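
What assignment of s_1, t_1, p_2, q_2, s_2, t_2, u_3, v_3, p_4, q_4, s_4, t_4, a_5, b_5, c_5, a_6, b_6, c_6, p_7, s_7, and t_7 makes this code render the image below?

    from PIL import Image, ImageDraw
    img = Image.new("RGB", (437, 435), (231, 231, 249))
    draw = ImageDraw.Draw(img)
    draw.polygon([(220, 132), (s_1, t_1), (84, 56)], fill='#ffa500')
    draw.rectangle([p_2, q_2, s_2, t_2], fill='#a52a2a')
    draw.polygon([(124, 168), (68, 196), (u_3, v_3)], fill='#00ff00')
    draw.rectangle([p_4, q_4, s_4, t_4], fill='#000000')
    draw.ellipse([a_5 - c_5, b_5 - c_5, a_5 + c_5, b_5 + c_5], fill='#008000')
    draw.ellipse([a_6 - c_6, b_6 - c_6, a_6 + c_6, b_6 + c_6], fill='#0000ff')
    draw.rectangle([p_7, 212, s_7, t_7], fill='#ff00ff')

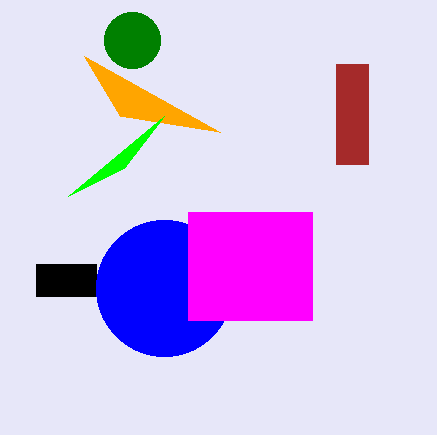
s_1 = 120
t_1 = 116
p_2 = 336
q_2 = 64
s_2 = 368
t_2 = 164
u_3 = 164
v_3 = 116
p_4 = 36
q_4 = 264
s_4 = 96
t_4 = 296
a_5 = 132
b_5 = 40
c_5 = 28
a_6 = 164
b_6 = 288
c_6 = 68
p_7 = 188
s_7 = 312
t_7 = 320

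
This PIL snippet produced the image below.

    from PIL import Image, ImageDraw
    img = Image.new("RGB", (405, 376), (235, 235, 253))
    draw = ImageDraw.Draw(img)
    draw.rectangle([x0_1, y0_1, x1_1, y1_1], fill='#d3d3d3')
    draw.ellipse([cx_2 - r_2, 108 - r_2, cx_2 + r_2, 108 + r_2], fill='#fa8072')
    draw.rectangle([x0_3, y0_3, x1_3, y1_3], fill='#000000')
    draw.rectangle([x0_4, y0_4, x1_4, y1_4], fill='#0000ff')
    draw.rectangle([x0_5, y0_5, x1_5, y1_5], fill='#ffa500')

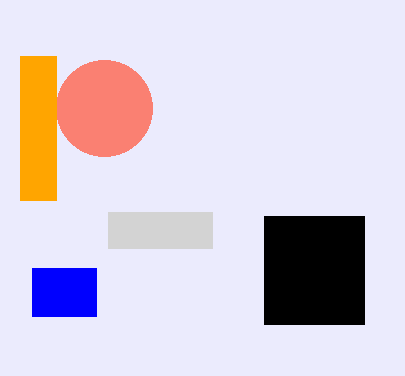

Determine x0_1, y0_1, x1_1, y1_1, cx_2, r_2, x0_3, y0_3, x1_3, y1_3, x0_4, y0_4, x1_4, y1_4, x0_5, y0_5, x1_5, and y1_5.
x0_1 = 108; y0_1 = 212; x1_1 = 212; y1_1 = 248; cx_2 = 104; r_2 = 48; x0_3 = 264; y0_3 = 216; x1_3 = 364; y1_3 = 324; x0_4 = 32; y0_4 = 268; x1_4 = 96; y1_4 = 316; x0_5 = 20; y0_5 = 56; x1_5 = 56; y1_5 = 200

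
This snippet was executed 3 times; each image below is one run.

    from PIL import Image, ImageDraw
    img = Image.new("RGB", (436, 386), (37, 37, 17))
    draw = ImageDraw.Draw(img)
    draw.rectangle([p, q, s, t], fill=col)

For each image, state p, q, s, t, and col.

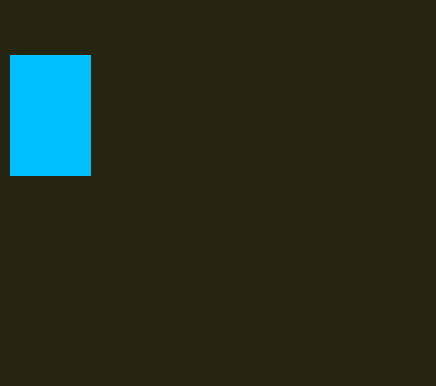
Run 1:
p = 10
q = 55
s = 90
t = 175
col = 'deepskyblue'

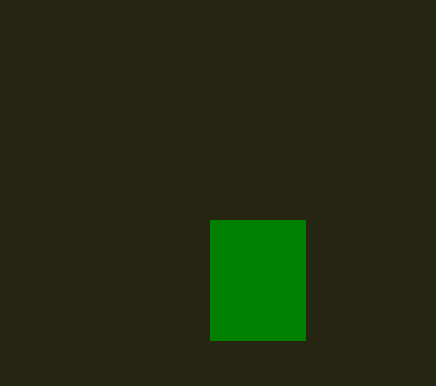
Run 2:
p = 210; q = 220; s = 305; t = 340; col = 'green'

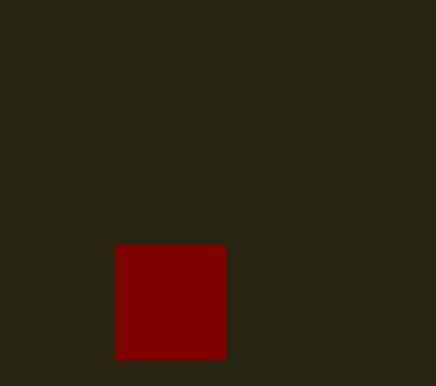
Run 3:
p = 115; q = 245; s = 225; t = 360; col = 'maroon'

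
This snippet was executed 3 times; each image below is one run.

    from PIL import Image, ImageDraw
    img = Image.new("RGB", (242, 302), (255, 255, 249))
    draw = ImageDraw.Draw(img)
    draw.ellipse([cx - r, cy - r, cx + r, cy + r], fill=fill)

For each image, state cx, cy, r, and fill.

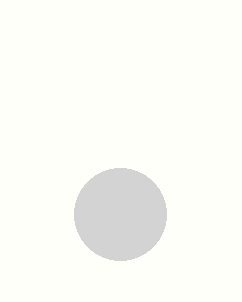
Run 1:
cx = 120
cy = 214
r = 46
fill = 'lightgray'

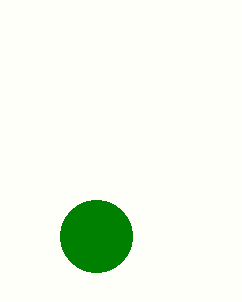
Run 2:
cx = 96
cy = 236
r = 36
fill = 'green'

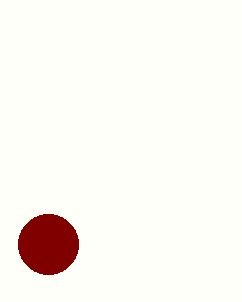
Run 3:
cx = 48, cy = 244, r = 30, fill = 'maroon'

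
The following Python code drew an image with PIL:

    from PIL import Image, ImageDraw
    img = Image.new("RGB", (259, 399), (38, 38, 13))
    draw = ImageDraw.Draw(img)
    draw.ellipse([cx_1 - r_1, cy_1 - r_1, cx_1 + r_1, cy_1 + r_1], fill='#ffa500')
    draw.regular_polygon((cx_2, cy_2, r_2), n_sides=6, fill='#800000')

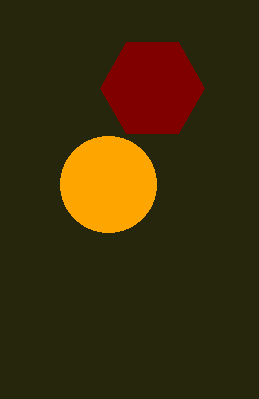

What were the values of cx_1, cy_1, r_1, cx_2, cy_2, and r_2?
cx_1 = 108, cy_1 = 184, r_1 = 48, cx_2 = 152, cy_2 = 88, r_2 = 52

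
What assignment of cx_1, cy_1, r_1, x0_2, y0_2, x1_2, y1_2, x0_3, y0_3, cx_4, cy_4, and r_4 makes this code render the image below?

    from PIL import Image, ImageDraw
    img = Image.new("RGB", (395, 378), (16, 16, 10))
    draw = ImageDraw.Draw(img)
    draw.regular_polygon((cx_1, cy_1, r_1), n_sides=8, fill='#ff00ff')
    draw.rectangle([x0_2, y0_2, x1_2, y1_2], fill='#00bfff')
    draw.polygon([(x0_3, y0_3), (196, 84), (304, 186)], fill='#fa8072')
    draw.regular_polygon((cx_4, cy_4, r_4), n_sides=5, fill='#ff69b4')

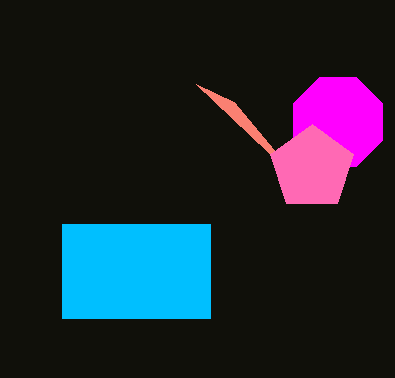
cx_1 = 338, cy_1 = 122, r_1 = 48, x0_2 = 62, y0_2 = 224, x1_2 = 210, y1_2 = 318, x0_3 = 234, y0_3 = 102, cx_4 = 312, cy_4 = 168, r_4 = 44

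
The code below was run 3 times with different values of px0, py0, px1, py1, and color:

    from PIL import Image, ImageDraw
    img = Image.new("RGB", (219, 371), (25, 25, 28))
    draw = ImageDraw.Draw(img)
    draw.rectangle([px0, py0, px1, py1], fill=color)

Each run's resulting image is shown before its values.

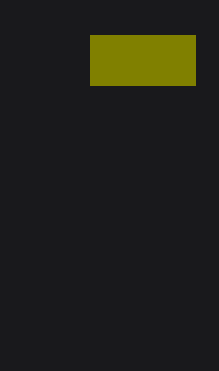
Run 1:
px0 = 90, py0 = 35, px1 = 195, py1 = 85, color = 'olive'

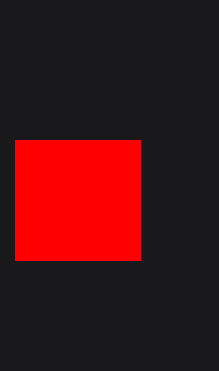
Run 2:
px0 = 15; py0 = 140; px1 = 140; py1 = 260; color = 'red'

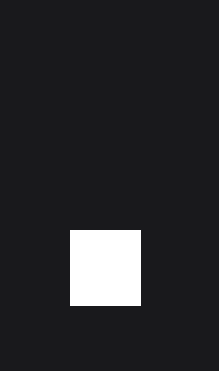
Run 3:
px0 = 70, py0 = 230, px1 = 140, py1 = 305, color = 'white'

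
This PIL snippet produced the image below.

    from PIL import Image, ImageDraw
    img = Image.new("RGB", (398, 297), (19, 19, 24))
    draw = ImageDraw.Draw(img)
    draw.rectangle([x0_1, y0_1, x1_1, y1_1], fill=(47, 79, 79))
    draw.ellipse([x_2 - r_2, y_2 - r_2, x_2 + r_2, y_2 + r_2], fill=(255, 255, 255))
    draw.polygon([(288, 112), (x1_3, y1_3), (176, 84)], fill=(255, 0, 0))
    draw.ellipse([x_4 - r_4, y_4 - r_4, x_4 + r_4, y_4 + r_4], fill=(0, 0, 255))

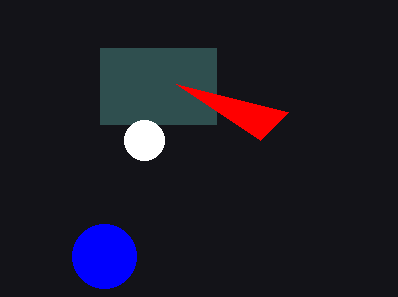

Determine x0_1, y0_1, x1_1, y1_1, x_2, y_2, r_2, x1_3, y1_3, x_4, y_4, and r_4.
x0_1 = 100
y0_1 = 48
x1_1 = 216
y1_1 = 124
x_2 = 144
y_2 = 140
r_2 = 20
x1_3 = 260
y1_3 = 140
x_4 = 104
y_4 = 256
r_4 = 32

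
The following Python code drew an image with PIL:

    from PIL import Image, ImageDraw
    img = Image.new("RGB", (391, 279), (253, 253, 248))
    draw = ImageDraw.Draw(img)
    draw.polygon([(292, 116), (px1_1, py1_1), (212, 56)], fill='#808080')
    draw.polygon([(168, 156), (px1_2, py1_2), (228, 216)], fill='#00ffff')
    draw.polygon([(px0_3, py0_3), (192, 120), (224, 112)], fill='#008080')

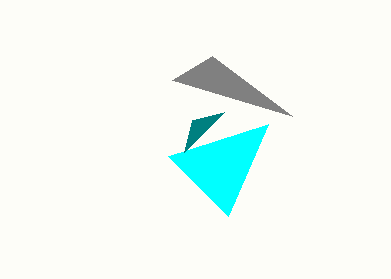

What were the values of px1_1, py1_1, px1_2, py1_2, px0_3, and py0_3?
px1_1 = 172, py1_1 = 80, px1_2 = 268, py1_2 = 124, px0_3 = 184, py0_3 = 152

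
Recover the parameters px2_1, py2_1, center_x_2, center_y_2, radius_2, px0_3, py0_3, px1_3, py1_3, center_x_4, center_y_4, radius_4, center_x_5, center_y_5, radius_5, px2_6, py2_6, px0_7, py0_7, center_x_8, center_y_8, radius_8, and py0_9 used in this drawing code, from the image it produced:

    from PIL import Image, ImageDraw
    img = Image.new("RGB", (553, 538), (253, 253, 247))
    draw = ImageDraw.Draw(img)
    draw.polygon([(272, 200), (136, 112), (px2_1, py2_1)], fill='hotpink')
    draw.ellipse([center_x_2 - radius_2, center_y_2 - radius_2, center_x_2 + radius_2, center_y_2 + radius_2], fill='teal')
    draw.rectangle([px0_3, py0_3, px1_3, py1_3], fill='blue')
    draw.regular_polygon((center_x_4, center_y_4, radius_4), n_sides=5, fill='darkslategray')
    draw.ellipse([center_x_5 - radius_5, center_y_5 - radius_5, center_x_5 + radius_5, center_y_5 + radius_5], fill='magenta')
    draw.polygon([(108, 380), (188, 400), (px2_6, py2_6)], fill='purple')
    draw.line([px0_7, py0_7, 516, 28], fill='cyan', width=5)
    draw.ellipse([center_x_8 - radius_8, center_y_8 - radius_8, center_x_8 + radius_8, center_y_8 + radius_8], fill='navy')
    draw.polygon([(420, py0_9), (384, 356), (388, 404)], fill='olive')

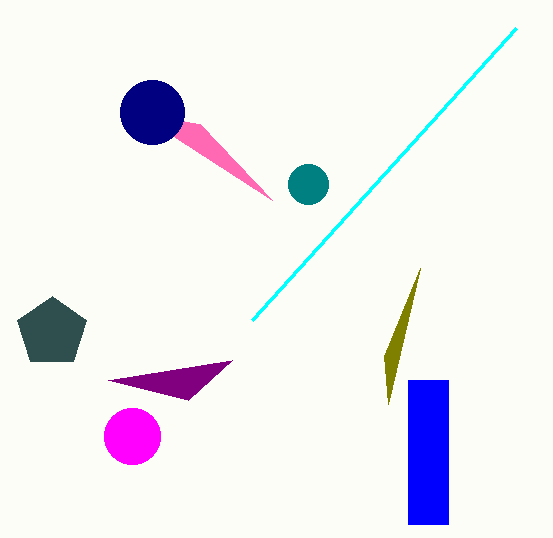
px2_1 = 200; py2_1 = 124; center_x_2 = 308; center_y_2 = 184; radius_2 = 20; px0_3 = 408; py0_3 = 380; px1_3 = 448; py1_3 = 524; center_x_4 = 52; center_y_4 = 332; radius_4 = 36; center_x_5 = 132; center_y_5 = 436; radius_5 = 28; px2_6 = 232; py2_6 = 360; px0_7 = 252; py0_7 = 320; center_x_8 = 152; center_y_8 = 112; radius_8 = 32; py0_9 = 268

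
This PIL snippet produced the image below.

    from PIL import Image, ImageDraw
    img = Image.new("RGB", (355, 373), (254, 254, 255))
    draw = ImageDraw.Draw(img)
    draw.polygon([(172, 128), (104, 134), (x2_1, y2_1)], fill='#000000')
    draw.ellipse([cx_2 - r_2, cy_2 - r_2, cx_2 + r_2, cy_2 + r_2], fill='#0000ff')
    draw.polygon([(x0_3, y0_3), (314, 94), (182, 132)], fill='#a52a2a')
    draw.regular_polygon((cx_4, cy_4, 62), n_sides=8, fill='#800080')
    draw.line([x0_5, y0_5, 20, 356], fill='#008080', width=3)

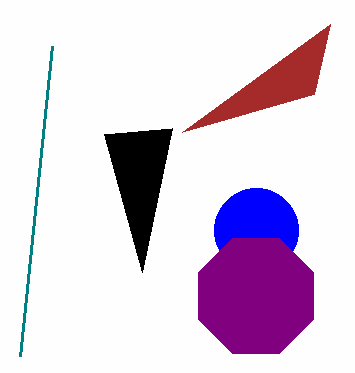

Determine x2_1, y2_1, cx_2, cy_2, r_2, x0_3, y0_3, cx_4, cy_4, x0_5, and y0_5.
x2_1 = 142, y2_1 = 272, cx_2 = 256, cy_2 = 230, r_2 = 42, x0_3 = 330, y0_3 = 24, cx_4 = 256, cy_4 = 296, x0_5 = 52, y0_5 = 46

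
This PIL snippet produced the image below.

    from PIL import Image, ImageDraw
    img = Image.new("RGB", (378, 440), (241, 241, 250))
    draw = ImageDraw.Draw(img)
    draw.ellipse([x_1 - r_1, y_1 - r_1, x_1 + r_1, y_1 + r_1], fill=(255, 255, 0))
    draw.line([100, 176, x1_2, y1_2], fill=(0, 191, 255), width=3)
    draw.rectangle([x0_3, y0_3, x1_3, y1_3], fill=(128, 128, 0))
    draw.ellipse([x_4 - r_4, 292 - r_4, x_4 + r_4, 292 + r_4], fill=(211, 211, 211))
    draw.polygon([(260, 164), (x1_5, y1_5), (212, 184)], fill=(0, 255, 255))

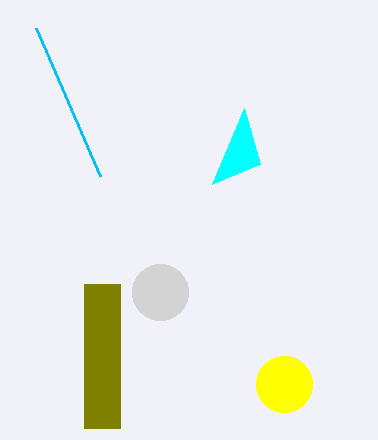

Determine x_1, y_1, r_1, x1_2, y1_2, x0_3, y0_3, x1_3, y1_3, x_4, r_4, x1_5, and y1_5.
x_1 = 284
y_1 = 384
r_1 = 28
x1_2 = 36
y1_2 = 28
x0_3 = 84
y0_3 = 284
x1_3 = 120
y1_3 = 428
x_4 = 160
r_4 = 28
x1_5 = 244
y1_5 = 108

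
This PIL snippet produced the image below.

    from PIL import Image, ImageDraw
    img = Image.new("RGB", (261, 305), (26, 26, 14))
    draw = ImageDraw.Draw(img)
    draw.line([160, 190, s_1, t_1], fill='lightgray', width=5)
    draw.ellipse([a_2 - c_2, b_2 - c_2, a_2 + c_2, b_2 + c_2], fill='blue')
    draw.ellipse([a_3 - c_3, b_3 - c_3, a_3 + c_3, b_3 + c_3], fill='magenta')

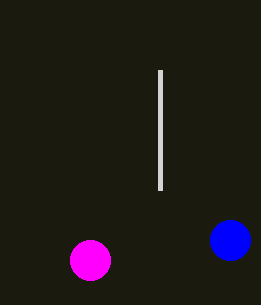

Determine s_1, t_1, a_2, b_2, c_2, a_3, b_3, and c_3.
s_1 = 160
t_1 = 70
a_2 = 230
b_2 = 240
c_2 = 20
a_3 = 90
b_3 = 260
c_3 = 20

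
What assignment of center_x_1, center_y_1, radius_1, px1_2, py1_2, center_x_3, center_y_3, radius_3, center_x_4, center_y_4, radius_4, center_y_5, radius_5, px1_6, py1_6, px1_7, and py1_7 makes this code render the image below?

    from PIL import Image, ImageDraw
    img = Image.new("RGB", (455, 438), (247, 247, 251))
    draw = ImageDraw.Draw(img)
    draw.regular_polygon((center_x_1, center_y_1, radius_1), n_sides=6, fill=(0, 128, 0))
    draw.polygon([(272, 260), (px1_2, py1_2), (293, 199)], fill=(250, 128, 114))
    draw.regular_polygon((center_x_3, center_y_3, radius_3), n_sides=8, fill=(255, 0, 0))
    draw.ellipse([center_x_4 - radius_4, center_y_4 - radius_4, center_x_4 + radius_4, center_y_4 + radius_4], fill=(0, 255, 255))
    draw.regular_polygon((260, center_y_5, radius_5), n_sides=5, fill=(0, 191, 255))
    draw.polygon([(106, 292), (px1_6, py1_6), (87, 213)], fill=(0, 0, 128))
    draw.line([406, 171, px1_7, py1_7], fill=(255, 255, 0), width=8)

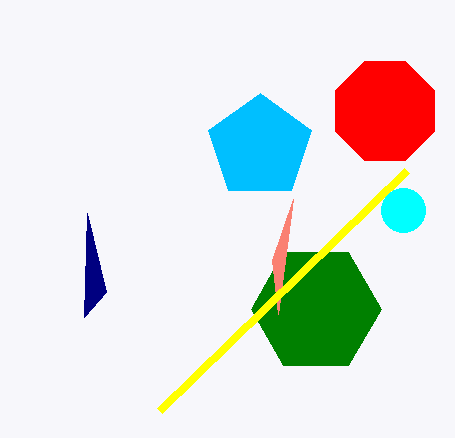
center_x_1 = 316
center_y_1 = 309
radius_1 = 65
px1_2 = 278
py1_2 = 314
center_x_3 = 385
center_y_3 = 111
radius_3 = 54
center_x_4 = 403
center_y_4 = 210
radius_4 = 22
center_y_5 = 147
radius_5 = 54
px1_6 = 84
py1_6 = 317
px1_7 = 159
py1_7 = 411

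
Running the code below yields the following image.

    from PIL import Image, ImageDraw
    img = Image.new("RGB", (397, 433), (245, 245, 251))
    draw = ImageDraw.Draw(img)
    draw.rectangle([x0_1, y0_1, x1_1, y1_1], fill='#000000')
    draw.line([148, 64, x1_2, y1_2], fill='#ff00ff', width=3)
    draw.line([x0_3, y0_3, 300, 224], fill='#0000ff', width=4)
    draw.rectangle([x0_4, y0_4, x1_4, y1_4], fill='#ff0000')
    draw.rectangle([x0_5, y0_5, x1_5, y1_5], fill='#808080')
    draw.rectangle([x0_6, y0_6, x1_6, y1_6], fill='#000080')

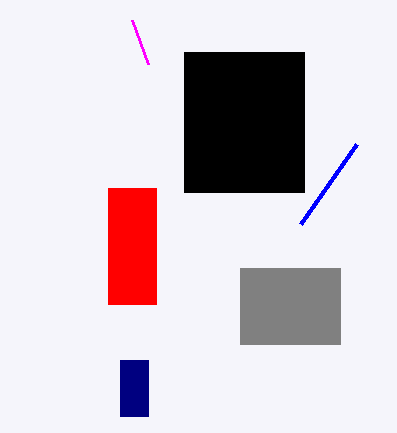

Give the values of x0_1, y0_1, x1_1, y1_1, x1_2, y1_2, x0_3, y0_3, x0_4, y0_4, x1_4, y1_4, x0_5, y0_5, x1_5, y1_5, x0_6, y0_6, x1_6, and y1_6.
x0_1 = 184
y0_1 = 52
x1_1 = 304
y1_1 = 192
x1_2 = 132
y1_2 = 20
x0_3 = 356
y0_3 = 144
x0_4 = 108
y0_4 = 188
x1_4 = 156
y1_4 = 304
x0_5 = 240
y0_5 = 268
x1_5 = 340
y1_5 = 344
x0_6 = 120
y0_6 = 360
x1_6 = 148
y1_6 = 416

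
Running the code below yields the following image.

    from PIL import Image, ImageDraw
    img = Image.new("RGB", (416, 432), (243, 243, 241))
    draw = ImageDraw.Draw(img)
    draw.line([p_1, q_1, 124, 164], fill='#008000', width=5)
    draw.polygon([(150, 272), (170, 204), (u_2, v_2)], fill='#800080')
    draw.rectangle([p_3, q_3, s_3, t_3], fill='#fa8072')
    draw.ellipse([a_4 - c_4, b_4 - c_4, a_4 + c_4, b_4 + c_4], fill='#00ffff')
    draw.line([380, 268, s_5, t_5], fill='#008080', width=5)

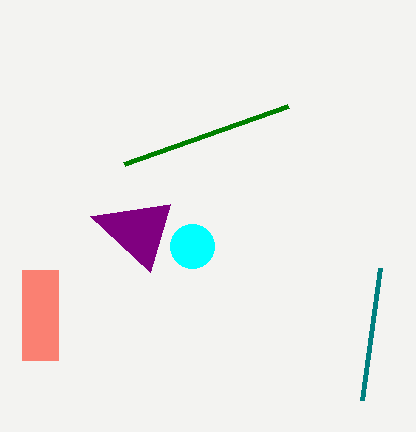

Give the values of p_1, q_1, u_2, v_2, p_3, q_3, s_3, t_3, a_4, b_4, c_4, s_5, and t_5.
p_1 = 288; q_1 = 106; u_2 = 90; v_2 = 216; p_3 = 22; q_3 = 270; s_3 = 58; t_3 = 360; a_4 = 192; b_4 = 246; c_4 = 22; s_5 = 362; t_5 = 400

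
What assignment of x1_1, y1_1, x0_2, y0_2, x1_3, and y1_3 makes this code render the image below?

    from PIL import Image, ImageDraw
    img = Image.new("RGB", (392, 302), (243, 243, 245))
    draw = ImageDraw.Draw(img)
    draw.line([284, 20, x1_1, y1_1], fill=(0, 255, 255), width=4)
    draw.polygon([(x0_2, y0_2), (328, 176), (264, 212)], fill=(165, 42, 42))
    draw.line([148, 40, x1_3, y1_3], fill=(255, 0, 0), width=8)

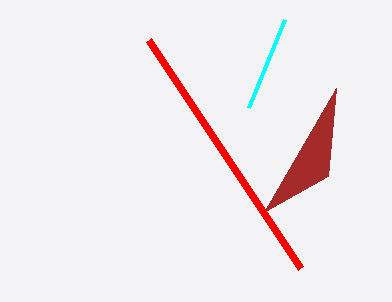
x1_1 = 248, y1_1 = 108, x0_2 = 336, y0_2 = 88, x1_3 = 300, y1_3 = 268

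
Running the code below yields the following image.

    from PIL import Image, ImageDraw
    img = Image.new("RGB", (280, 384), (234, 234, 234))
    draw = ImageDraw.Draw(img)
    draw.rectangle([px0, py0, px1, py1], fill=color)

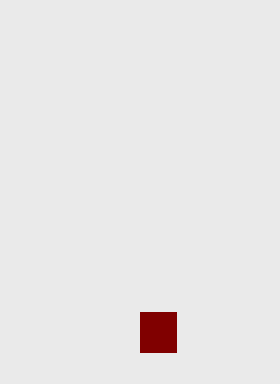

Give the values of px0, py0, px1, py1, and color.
px0 = 140
py0 = 312
px1 = 176
py1 = 352
color = 'maroon'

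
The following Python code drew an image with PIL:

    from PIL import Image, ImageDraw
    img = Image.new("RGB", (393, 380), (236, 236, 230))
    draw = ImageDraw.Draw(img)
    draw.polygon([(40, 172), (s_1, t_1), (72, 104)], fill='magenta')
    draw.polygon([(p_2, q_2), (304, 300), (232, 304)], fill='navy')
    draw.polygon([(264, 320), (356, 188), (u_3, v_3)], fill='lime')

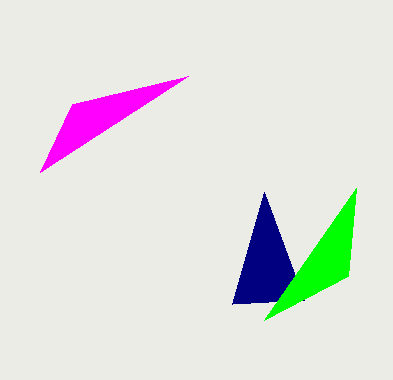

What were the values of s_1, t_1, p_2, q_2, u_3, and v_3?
s_1 = 188, t_1 = 76, p_2 = 264, q_2 = 192, u_3 = 348, v_3 = 276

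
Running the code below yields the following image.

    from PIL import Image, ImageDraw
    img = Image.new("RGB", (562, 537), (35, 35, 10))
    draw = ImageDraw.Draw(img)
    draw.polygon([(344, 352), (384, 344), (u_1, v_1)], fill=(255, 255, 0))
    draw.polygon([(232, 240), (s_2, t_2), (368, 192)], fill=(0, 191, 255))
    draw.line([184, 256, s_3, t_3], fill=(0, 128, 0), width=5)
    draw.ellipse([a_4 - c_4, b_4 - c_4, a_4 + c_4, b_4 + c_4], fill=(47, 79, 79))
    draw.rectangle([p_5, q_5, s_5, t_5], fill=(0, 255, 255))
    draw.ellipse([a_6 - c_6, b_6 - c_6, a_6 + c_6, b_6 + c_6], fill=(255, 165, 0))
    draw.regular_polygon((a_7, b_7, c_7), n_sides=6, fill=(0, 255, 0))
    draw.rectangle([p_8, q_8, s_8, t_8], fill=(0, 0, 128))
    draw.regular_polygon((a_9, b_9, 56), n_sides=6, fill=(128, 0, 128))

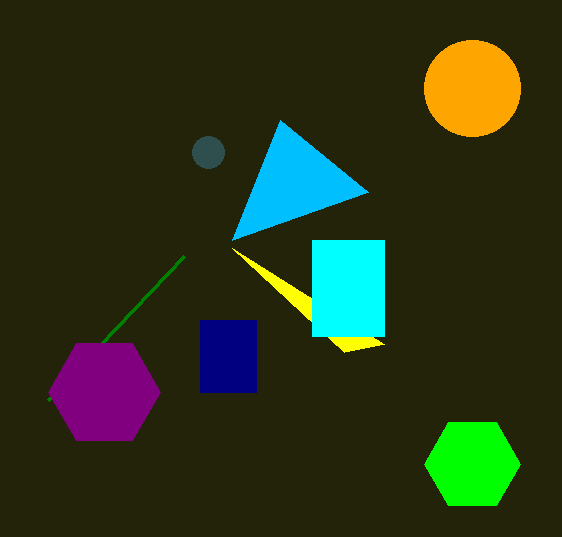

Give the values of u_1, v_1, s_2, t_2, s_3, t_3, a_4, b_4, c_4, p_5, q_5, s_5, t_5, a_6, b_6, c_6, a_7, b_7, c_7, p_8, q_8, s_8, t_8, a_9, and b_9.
u_1 = 232; v_1 = 248; s_2 = 280; t_2 = 120; s_3 = 48; t_3 = 400; a_4 = 208; b_4 = 152; c_4 = 16; p_5 = 312; q_5 = 240; s_5 = 384; t_5 = 336; a_6 = 472; b_6 = 88; c_6 = 48; a_7 = 472; b_7 = 464; c_7 = 48; p_8 = 200; q_8 = 320; s_8 = 256; t_8 = 392; a_9 = 104; b_9 = 392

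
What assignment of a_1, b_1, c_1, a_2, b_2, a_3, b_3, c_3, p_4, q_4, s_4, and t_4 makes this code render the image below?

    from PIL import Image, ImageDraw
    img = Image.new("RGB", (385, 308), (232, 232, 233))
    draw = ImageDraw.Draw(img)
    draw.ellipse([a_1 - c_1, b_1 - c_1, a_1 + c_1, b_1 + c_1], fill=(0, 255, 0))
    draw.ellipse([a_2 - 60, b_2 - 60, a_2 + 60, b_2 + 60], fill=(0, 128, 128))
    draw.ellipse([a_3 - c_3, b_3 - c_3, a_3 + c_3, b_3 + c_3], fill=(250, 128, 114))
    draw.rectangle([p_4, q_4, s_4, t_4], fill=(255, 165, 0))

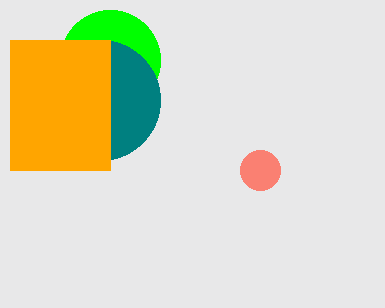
a_1 = 110, b_1 = 60, c_1 = 50, a_2 = 100, b_2 = 100, a_3 = 260, b_3 = 170, c_3 = 20, p_4 = 10, q_4 = 40, s_4 = 110, t_4 = 170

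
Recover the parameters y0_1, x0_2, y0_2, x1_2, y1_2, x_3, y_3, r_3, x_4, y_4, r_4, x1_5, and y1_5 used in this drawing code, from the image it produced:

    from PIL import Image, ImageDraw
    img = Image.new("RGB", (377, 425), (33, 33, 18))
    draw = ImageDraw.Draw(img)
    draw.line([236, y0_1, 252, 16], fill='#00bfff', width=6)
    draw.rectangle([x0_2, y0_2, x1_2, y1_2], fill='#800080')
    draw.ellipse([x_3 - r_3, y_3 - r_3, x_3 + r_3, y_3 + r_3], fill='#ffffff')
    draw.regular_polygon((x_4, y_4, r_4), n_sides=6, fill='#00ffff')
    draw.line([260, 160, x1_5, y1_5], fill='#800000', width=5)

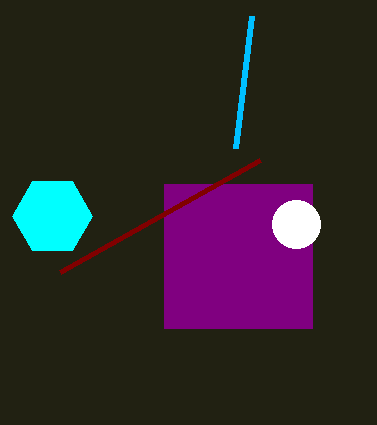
y0_1 = 148
x0_2 = 164
y0_2 = 184
x1_2 = 312
y1_2 = 328
x_3 = 296
y_3 = 224
r_3 = 24
x_4 = 52
y_4 = 216
r_4 = 40
x1_5 = 60
y1_5 = 272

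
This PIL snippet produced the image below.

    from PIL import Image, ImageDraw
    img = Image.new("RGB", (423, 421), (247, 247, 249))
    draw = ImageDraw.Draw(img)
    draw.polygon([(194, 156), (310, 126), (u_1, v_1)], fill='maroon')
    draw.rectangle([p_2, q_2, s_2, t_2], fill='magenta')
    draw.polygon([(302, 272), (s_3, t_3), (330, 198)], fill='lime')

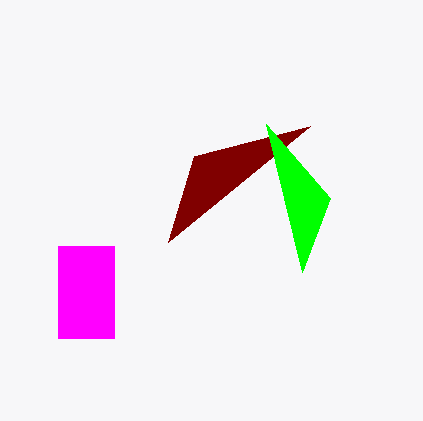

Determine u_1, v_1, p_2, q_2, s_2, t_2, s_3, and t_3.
u_1 = 168; v_1 = 242; p_2 = 58; q_2 = 246; s_2 = 114; t_2 = 338; s_3 = 266; t_3 = 124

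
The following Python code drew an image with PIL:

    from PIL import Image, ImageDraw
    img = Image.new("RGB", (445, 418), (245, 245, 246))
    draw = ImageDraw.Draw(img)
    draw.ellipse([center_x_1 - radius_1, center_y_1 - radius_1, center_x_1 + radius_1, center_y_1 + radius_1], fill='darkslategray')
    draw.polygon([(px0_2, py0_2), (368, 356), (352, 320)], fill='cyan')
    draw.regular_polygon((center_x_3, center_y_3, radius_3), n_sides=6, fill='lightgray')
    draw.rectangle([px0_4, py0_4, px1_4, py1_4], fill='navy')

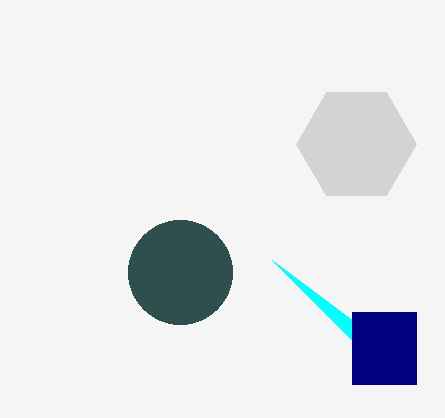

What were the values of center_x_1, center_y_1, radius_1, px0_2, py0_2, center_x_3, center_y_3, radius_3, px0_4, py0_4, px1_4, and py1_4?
center_x_1 = 180
center_y_1 = 272
radius_1 = 52
px0_2 = 272
py0_2 = 260
center_x_3 = 356
center_y_3 = 144
radius_3 = 60
px0_4 = 352
py0_4 = 312
px1_4 = 416
py1_4 = 384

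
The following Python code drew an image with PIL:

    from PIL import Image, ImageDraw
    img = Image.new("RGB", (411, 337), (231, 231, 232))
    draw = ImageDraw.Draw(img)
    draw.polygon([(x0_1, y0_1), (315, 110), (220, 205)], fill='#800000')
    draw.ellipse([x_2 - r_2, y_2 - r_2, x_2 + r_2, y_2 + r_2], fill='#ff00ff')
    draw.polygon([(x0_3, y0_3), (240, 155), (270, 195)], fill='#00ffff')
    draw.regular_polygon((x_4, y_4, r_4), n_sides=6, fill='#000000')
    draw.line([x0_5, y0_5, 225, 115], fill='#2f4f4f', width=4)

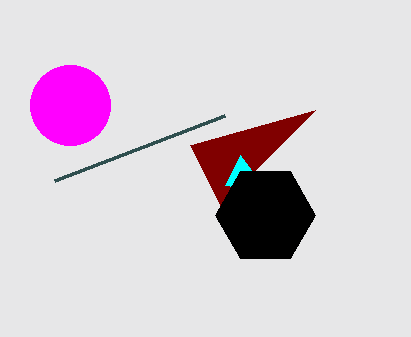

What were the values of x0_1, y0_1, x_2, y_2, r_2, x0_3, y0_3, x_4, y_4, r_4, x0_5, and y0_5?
x0_1 = 190, y0_1 = 145, x_2 = 70, y_2 = 105, r_2 = 40, x0_3 = 225, y0_3 = 185, x_4 = 265, y_4 = 215, r_4 = 50, x0_5 = 55, y0_5 = 180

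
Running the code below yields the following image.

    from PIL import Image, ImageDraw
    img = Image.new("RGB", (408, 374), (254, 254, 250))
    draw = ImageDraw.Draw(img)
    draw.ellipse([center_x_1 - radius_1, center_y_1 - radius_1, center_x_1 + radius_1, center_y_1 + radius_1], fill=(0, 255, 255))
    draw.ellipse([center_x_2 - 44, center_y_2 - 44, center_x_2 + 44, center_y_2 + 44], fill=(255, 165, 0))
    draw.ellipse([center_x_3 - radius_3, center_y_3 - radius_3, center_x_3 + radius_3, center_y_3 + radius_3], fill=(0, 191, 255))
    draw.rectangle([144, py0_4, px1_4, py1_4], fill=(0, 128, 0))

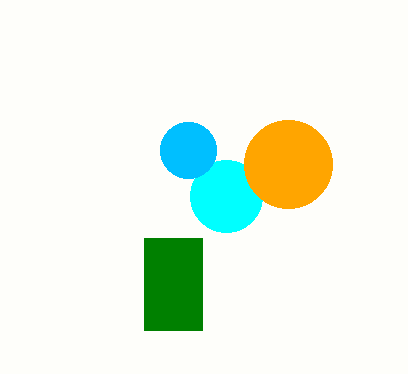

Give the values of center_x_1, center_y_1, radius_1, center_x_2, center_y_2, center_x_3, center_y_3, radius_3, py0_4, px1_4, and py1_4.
center_x_1 = 226; center_y_1 = 196; radius_1 = 36; center_x_2 = 288; center_y_2 = 164; center_x_3 = 188; center_y_3 = 150; radius_3 = 28; py0_4 = 238; px1_4 = 202; py1_4 = 330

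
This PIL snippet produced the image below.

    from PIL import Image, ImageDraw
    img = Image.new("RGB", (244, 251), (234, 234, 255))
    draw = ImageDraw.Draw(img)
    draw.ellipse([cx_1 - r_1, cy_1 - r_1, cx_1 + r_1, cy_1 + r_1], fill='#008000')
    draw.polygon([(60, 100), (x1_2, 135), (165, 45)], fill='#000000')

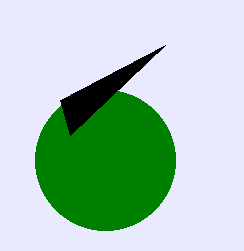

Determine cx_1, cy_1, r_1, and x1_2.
cx_1 = 105; cy_1 = 160; r_1 = 70; x1_2 = 70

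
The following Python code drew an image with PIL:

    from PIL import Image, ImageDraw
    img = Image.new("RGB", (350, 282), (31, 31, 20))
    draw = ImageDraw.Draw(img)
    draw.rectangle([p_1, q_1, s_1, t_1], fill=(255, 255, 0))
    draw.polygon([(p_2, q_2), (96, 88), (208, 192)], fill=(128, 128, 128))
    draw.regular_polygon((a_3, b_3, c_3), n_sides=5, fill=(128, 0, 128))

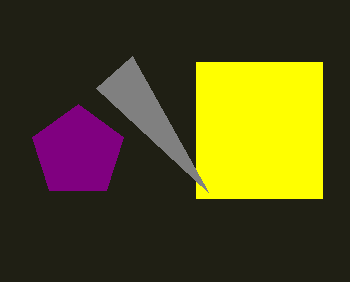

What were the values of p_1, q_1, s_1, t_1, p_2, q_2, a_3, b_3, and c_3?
p_1 = 196
q_1 = 62
s_1 = 322
t_1 = 198
p_2 = 132
q_2 = 56
a_3 = 78
b_3 = 152
c_3 = 48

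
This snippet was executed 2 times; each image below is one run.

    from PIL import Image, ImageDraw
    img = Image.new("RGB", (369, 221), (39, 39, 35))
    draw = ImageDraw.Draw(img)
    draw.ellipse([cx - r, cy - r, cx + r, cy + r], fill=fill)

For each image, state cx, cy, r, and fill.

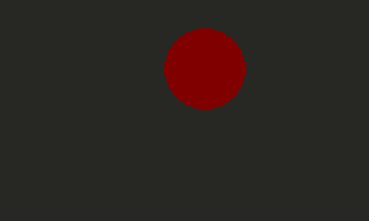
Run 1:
cx = 204; cy = 68; r = 40; fill = 'maroon'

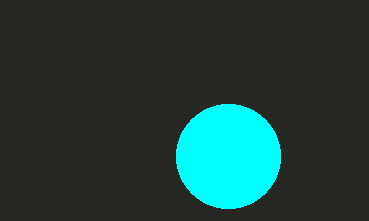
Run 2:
cx = 228, cy = 156, r = 52, fill = 'cyan'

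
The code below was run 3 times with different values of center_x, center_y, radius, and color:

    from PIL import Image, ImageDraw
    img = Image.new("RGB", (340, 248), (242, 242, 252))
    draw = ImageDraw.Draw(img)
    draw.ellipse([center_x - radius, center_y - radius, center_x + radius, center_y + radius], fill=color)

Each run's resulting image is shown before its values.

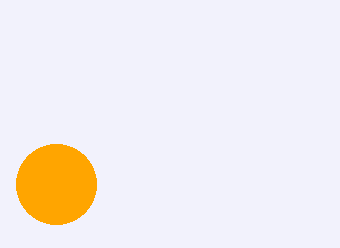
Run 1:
center_x = 56
center_y = 184
radius = 40
color = 'orange'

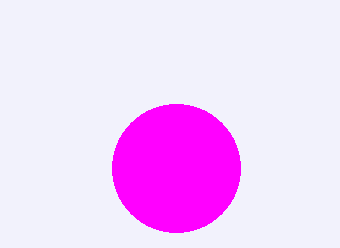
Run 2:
center_x = 176; center_y = 168; radius = 64; color = 'magenta'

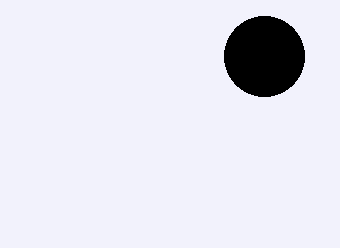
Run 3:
center_x = 264, center_y = 56, radius = 40, color = 'black'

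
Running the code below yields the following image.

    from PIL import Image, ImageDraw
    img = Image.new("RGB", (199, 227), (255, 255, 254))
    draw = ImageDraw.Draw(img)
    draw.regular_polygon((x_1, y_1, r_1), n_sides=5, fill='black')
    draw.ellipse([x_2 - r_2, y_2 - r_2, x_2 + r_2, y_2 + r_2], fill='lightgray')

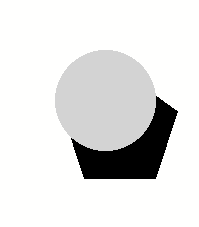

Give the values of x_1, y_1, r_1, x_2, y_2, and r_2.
x_1 = 120
y_1 = 130
r_1 = 60
x_2 = 105
y_2 = 100
r_2 = 50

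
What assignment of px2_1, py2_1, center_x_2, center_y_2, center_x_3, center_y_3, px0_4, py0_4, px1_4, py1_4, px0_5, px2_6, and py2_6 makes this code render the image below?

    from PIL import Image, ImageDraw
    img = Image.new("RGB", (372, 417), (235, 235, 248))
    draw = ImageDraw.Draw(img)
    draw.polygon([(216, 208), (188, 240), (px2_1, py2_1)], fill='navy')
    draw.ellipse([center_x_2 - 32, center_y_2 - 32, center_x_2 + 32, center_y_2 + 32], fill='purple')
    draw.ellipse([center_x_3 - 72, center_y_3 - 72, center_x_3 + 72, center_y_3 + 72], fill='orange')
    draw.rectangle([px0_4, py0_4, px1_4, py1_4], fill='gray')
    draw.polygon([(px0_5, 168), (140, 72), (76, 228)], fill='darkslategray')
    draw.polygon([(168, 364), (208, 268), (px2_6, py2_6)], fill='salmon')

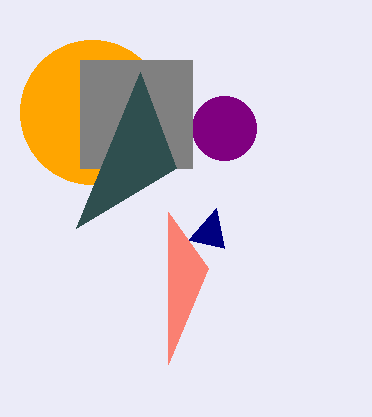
px2_1 = 224
py2_1 = 248
center_x_2 = 224
center_y_2 = 128
center_x_3 = 92
center_y_3 = 112
px0_4 = 80
py0_4 = 60
px1_4 = 192
py1_4 = 168
px0_5 = 176
px2_6 = 168
py2_6 = 212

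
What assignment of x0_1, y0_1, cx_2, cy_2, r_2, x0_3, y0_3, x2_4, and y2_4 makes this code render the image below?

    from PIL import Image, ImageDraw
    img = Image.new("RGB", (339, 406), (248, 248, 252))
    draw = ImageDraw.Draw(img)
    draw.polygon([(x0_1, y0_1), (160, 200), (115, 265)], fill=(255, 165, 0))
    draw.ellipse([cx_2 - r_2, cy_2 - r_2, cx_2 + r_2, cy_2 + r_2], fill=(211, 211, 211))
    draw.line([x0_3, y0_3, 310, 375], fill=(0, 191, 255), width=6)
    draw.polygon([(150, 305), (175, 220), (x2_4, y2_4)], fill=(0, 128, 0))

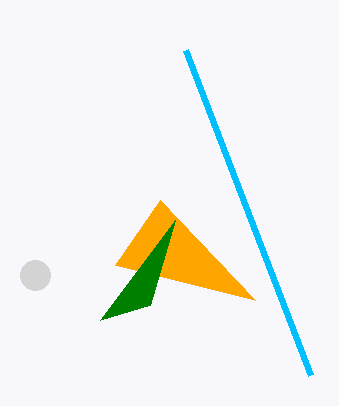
x0_1 = 255; y0_1 = 300; cx_2 = 35; cy_2 = 275; r_2 = 15; x0_3 = 185; y0_3 = 50; x2_4 = 100; y2_4 = 320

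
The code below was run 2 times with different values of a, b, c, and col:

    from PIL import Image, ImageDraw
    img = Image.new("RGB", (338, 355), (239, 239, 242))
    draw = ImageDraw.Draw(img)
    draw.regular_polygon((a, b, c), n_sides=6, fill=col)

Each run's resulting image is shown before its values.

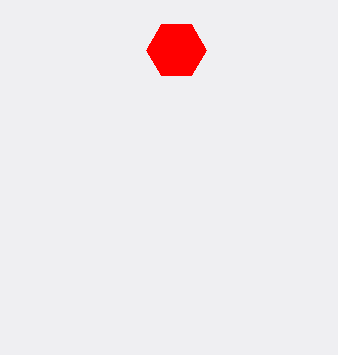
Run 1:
a = 176
b = 50
c = 30
col = 'red'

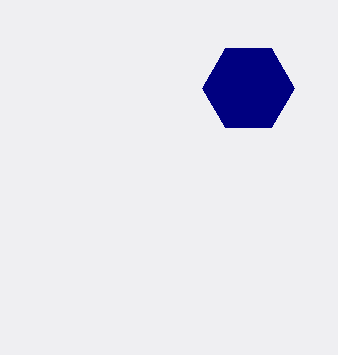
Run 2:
a = 248, b = 88, c = 46, col = 'navy'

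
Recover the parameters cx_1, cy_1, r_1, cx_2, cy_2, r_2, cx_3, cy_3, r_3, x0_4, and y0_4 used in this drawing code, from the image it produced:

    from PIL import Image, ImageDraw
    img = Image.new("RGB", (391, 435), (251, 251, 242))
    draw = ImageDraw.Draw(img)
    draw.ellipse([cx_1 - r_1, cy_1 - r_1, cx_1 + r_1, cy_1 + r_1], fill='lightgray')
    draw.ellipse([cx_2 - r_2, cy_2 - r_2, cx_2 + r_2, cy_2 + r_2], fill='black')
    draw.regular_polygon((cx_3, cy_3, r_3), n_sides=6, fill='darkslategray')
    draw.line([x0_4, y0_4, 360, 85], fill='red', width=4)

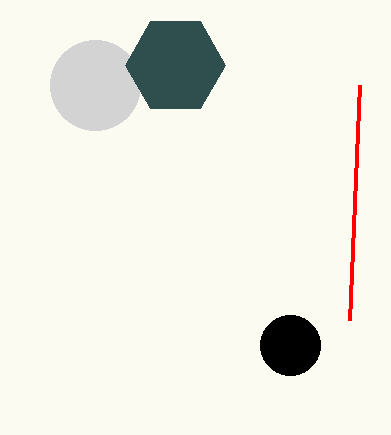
cx_1 = 95, cy_1 = 85, r_1 = 45, cx_2 = 290, cy_2 = 345, r_2 = 30, cx_3 = 175, cy_3 = 65, r_3 = 50, x0_4 = 350, y0_4 = 320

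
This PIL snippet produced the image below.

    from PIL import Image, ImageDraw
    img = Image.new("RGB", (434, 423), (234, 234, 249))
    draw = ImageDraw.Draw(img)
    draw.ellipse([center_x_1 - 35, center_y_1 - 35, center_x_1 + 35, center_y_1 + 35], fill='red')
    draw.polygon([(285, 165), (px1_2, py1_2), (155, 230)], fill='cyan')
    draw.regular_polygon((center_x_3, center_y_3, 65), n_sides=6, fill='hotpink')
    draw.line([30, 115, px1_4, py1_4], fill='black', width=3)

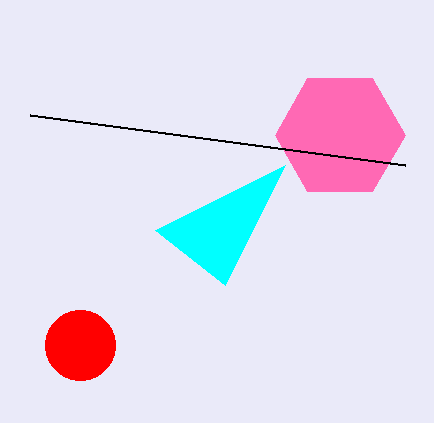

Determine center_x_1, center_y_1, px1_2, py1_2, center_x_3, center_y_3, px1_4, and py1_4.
center_x_1 = 80, center_y_1 = 345, px1_2 = 225, py1_2 = 285, center_x_3 = 340, center_y_3 = 135, px1_4 = 405, py1_4 = 165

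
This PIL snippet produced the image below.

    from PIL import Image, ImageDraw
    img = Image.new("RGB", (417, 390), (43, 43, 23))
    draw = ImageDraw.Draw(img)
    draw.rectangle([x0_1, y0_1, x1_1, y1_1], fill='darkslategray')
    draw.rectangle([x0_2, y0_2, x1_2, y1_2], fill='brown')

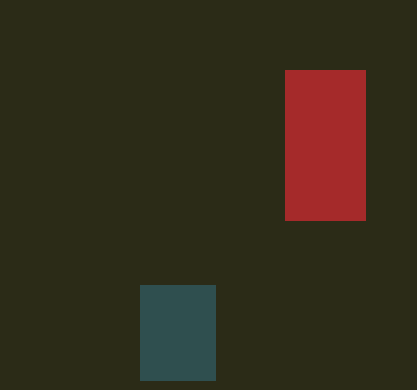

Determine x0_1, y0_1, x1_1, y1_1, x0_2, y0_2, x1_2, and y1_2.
x0_1 = 140, y0_1 = 285, x1_1 = 215, y1_1 = 380, x0_2 = 285, y0_2 = 70, x1_2 = 365, y1_2 = 220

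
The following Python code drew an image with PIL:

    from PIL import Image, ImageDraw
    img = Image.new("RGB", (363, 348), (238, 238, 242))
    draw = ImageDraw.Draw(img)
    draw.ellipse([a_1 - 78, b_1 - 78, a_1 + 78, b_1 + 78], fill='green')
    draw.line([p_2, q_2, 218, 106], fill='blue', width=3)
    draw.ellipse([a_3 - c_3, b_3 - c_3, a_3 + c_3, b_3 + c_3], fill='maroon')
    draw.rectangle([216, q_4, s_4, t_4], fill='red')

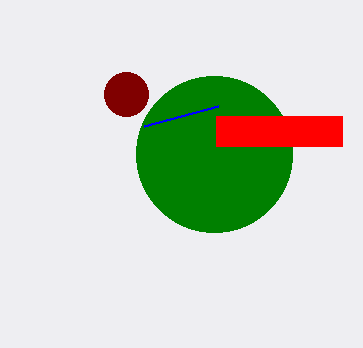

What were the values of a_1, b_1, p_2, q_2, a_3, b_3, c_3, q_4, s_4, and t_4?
a_1 = 214
b_1 = 154
p_2 = 144
q_2 = 126
a_3 = 126
b_3 = 94
c_3 = 22
q_4 = 116
s_4 = 342
t_4 = 146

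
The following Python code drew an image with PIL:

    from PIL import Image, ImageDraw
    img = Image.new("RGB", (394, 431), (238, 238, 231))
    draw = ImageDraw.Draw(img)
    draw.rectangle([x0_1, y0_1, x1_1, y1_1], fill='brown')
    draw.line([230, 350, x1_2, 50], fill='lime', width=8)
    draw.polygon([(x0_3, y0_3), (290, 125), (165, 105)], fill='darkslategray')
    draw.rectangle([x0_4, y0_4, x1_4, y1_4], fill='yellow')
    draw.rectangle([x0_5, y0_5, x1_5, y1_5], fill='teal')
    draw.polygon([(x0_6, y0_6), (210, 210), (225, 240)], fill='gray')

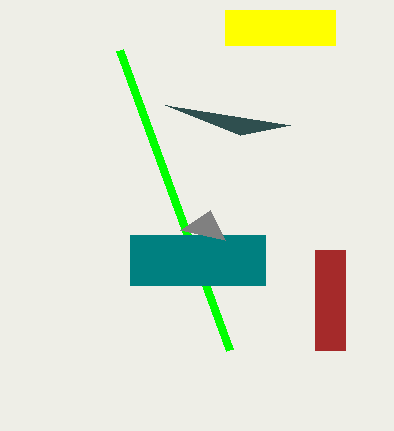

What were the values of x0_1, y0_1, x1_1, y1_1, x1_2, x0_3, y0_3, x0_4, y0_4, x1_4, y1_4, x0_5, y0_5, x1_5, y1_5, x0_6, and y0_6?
x0_1 = 315
y0_1 = 250
x1_1 = 345
y1_1 = 350
x1_2 = 120
x0_3 = 240
y0_3 = 135
x0_4 = 225
y0_4 = 10
x1_4 = 335
y1_4 = 45
x0_5 = 130
y0_5 = 235
x1_5 = 265
y1_5 = 285
x0_6 = 180
y0_6 = 230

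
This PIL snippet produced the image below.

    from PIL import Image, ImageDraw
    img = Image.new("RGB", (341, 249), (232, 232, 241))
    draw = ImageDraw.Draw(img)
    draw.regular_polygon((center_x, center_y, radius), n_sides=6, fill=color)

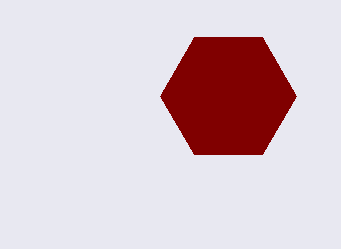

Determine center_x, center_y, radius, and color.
center_x = 228; center_y = 96; radius = 68; color = 'maroon'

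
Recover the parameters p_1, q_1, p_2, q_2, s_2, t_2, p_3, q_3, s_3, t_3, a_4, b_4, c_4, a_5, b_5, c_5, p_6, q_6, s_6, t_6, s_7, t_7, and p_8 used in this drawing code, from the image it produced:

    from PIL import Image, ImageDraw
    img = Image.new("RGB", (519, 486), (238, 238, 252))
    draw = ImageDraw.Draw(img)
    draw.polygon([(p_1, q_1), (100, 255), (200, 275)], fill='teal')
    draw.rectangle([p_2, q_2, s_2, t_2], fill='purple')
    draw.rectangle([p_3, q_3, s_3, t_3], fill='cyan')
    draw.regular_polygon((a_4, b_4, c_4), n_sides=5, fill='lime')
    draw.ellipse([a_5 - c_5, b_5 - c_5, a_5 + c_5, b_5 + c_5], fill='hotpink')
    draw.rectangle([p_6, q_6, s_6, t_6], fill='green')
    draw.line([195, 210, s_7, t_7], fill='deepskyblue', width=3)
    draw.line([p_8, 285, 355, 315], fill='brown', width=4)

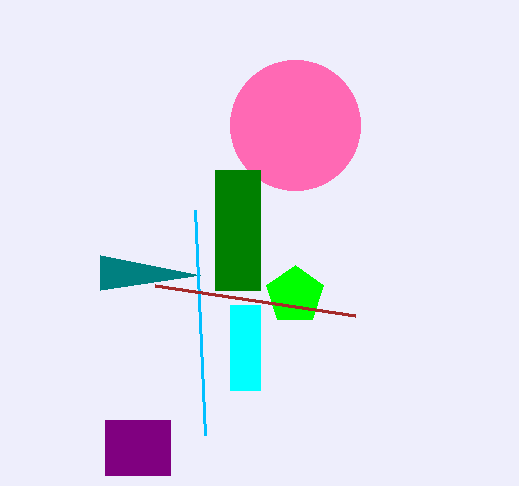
p_1 = 100; q_1 = 290; p_2 = 105; q_2 = 420; s_2 = 170; t_2 = 475; p_3 = 230; q_3 = 305; s_3 = 260; t_3 = 390; a_4 = 295; b_4 = 295; c_4 = 30; a_5 = 295; b_5 = 125; c_5 = 65; p_6 = 215; q_6 = 170; s_6 = 260; t_6 = 290; s_7 = 205; t_7 = 435; p_8 = 155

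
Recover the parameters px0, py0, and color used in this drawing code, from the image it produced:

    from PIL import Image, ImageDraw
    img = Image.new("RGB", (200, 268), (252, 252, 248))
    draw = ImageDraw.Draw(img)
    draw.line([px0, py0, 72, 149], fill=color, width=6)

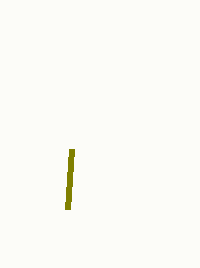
px0 = 68, py0 = 209, color = 'olive'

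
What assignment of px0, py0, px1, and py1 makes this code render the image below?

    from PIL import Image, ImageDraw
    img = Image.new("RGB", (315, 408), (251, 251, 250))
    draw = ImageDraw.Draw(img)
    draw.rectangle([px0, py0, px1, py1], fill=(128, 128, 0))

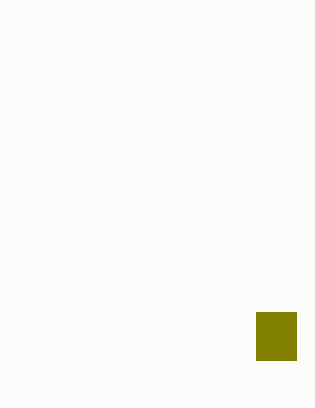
px0 = 256, py0 = 312, px1 = 296, py1 = 360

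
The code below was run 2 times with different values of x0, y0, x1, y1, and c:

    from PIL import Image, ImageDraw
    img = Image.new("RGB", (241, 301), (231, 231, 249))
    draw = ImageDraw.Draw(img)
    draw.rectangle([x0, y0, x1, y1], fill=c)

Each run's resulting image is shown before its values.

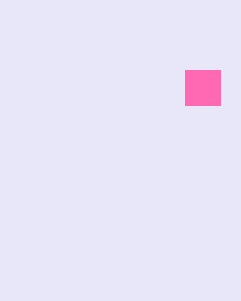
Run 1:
x0 = 185; y0 = 70; x1 = 220; y1 = 105; c = 'hotpink'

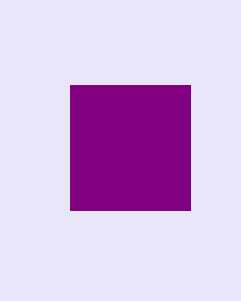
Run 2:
x0 = 70
y0 = 85
x1 = 190
y1 = 210
c = 'purple'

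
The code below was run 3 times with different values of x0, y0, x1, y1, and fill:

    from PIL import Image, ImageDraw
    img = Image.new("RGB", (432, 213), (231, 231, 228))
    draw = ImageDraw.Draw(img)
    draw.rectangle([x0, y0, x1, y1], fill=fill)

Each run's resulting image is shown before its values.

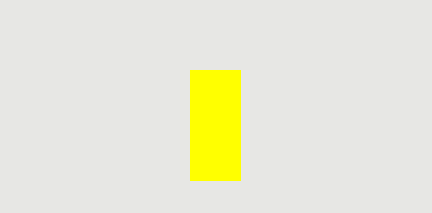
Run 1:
x0 = 190
y0 = 70
x1 = 240
y1 = 180
fill = 'yellow'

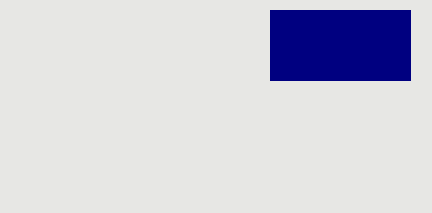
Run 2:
x0 = 270; y0 = 10; x1 = 410; y1 = 80; fill = 'navy'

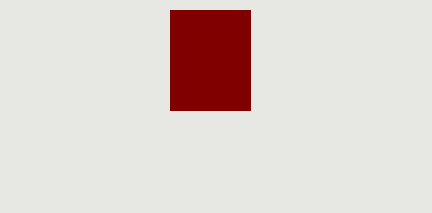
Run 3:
x0 = 170, y0 = 10, x1 = 250, y1 = 110, fill = 'maroon'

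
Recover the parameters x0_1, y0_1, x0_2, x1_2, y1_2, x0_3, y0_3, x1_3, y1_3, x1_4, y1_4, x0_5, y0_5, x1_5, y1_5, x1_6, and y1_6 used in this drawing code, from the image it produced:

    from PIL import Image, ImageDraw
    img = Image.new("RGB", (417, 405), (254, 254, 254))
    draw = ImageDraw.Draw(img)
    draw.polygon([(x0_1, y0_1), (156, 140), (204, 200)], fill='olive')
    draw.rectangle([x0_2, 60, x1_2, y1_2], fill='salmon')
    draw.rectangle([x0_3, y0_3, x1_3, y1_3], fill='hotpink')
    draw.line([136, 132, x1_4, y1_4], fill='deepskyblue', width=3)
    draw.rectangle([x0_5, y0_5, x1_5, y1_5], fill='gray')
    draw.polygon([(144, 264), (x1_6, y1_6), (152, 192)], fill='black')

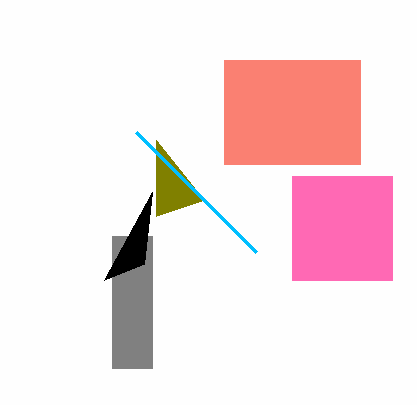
x0_1 = 156, y0_1 = 216, x0_2 = 224, x1_2 = 360, y1_2 = 164, x0_3 = 292, y0_3 = 176, x1_3 = 392, y1_3 = 280, x1_4 = 256, y1_4 = 252, x0_5 = 112, y0_5 = 236, x1_5 = 152, y1_5 = 368, x1_6 = 104, y1_6 = 280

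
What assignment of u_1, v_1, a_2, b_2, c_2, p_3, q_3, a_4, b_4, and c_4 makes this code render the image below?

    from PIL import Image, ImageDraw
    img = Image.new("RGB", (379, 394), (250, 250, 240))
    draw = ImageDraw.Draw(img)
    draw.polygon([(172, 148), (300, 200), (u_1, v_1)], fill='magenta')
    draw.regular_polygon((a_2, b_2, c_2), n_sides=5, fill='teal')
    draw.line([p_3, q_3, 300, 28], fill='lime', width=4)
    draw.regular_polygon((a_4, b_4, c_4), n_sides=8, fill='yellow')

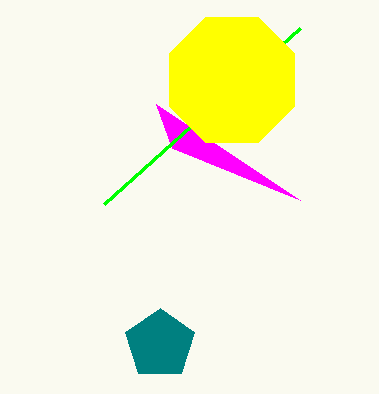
u_1 = 156
v_1 = 104
a_2 = 160
b_2 = 344
c_2 = 36
p_3 = 104
q_3 = 204
a_4 = 232
b_4 = 80
c_4 = 68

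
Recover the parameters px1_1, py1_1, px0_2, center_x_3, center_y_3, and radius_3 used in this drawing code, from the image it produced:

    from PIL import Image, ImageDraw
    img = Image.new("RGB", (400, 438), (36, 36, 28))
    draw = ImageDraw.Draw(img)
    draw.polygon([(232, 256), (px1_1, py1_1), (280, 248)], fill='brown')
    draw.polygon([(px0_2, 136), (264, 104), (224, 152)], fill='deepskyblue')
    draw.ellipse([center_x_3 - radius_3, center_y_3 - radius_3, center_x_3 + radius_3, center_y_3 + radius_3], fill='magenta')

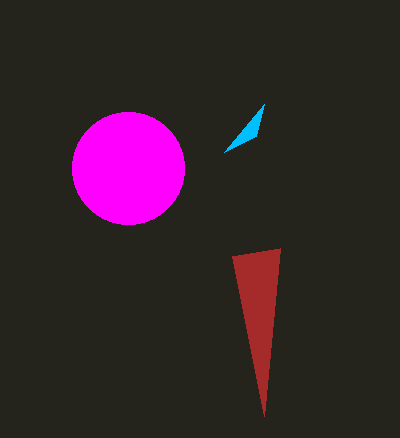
px1_1 = 264
py1_1 = 416
px0_2 = 256
center_x_3 = 128
center_y_3 = 168
radius_3 = 56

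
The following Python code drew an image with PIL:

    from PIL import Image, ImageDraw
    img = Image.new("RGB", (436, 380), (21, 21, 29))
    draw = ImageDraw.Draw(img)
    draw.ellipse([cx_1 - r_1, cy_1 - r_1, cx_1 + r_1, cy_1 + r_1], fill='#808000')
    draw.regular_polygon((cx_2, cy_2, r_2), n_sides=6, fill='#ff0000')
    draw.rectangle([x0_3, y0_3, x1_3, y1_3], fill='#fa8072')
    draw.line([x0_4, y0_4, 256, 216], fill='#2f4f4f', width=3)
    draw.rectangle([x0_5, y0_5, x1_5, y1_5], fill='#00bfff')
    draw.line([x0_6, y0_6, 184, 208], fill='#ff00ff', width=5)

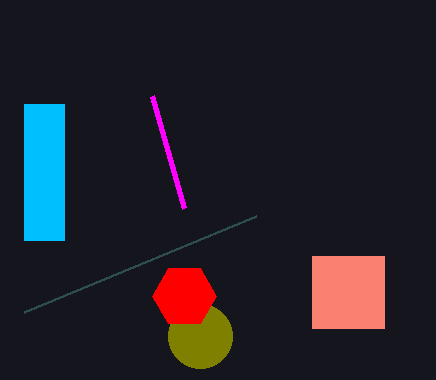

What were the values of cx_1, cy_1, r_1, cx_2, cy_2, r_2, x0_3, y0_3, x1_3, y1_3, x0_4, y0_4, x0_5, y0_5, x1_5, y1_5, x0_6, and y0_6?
cx_1 = 200; cy_1 = 336; r_1 = 32; cx_2 = 184; cy_2 = 296; r_2 = 32; x0_3 = 312; y0_3 = 256; x1_3 = 384; y1_3 = 328; x0_4 = 24; y0_4 = 312; x0_5 = 24; y0_5 = 104; x1_5 = 64; y1_5 = 240; x0_6 = 152; y0_6 = 96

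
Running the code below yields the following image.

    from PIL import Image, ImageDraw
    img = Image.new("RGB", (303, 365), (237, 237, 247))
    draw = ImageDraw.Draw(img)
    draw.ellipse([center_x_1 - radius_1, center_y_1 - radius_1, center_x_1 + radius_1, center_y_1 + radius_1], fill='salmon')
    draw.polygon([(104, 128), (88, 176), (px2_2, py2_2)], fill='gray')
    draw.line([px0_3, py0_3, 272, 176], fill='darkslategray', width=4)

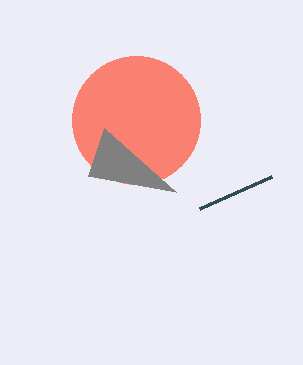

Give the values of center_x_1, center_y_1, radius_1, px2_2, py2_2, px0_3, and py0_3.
center_x_1 = 136
center_y_1 = 120
radius_1 = 64
px2_2 = 176
py2_2 = 192
px0_3 = 200
py0_3 = 208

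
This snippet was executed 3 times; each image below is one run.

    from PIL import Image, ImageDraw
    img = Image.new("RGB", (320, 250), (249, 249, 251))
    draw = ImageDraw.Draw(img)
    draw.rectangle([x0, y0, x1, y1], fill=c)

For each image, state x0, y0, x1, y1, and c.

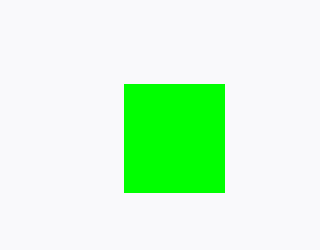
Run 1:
x0 = 124, y0 = 84, x1 = 224, y1 = 192, c = 'lime'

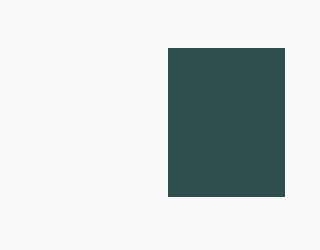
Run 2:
x0 = 168, y0 = 48, x1 = 284, y1 = 196, c = 'darkslategray'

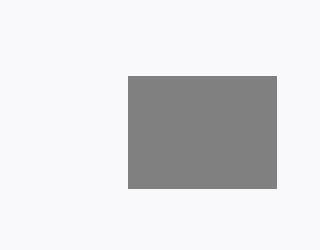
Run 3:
x0 = 128; y0 = 76; x1 = 276; y1 = 188; c = 'gray'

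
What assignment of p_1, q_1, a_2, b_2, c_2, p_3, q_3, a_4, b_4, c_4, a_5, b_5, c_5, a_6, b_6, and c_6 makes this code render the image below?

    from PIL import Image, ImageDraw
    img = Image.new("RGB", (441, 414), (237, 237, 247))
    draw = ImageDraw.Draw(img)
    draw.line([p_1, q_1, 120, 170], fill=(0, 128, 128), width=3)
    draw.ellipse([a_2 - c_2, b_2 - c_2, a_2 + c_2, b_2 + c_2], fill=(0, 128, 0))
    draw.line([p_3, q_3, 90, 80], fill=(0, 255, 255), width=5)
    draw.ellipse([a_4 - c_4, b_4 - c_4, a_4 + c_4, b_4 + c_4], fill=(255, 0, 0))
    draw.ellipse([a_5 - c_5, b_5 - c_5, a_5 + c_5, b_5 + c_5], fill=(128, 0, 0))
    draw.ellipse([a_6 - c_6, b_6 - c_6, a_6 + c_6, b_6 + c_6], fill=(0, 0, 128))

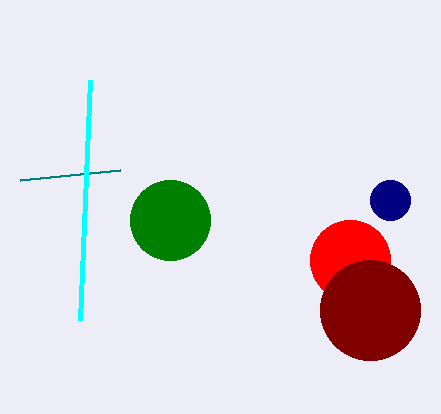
p_1 = 20
q_1 = 180
a_2 = 170
b_2 = 220
c_2 = 40
p_3 = 80
q_3 = 320
a_4 = 350
b_4 = 260
c_4 = 40
a_5 = 370
b_5 = 310
c_5 = 50
a_6 = 390
b_6 = 200
c_6 = 20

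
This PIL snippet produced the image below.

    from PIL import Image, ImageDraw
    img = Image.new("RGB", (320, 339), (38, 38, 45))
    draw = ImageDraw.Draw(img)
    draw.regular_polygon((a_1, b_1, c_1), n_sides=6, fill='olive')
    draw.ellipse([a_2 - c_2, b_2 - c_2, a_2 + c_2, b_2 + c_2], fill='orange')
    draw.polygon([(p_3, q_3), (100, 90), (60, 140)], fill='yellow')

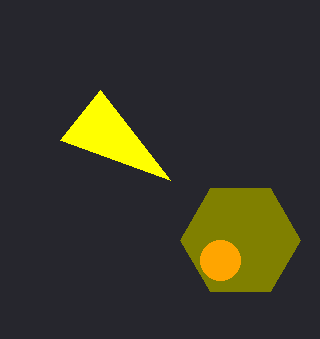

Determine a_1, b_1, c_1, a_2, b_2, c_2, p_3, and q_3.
a_1 = 240, b_1 = 240, c_1 = 60, a_2 = 220, b_2 = 260, c_2 = 20, p_3 = 170, q_3 = 180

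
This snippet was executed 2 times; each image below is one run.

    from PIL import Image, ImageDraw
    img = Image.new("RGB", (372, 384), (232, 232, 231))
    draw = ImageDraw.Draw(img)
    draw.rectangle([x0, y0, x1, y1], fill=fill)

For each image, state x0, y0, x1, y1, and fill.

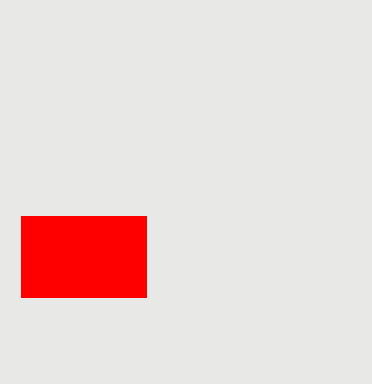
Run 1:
x0 = 21; y0 = 216; x1 = 146; y1 = 297; fill = 'red'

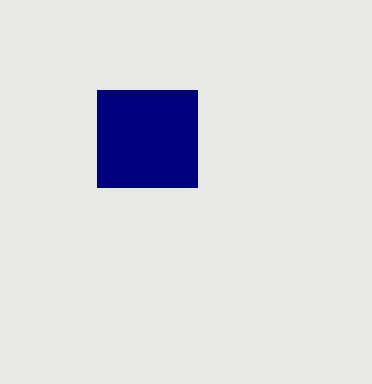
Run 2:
x0 = 97, y0 = 90, x1 = 197, y1 = 187, fill = 'navy'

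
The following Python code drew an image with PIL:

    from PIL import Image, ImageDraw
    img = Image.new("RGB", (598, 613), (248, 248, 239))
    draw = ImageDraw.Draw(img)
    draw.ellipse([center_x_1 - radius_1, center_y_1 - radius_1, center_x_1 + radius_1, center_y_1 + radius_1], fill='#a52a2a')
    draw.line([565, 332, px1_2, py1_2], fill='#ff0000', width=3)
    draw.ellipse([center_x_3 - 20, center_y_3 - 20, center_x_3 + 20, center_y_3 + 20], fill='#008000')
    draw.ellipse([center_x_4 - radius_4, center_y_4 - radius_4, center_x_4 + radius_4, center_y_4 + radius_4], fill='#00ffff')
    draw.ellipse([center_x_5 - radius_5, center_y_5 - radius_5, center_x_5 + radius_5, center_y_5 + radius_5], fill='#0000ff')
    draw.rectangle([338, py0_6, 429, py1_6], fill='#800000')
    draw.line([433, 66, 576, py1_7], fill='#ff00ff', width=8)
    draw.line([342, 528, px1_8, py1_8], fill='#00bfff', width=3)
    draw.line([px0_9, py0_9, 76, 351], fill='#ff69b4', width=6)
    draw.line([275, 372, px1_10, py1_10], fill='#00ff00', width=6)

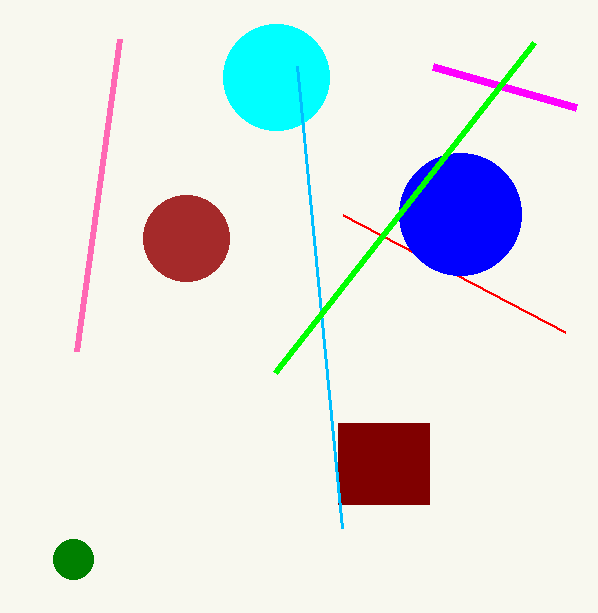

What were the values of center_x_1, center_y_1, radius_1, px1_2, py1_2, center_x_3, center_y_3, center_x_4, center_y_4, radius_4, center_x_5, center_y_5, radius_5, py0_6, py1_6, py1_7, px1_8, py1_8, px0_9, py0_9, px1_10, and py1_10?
center_x_1 = 186, center_y_1 = 238, radius_1 = 43, px1_2 = 343, py1_2 = 215, center_x_3 = 73, center_y_3 = 559, center_x_4 = 276, center_y_4 = 77, radius_4 = 53, center_x_5 = 460, center_y_5 = 214, radius_5 = 61, py0_6 = 423, py1_6 = 504, py1_7 = 107, px1_8 = 297, py1_8 = 66, px0_9 = 119, py0_9 = 39, px1_10 = 534, py1_10 = 42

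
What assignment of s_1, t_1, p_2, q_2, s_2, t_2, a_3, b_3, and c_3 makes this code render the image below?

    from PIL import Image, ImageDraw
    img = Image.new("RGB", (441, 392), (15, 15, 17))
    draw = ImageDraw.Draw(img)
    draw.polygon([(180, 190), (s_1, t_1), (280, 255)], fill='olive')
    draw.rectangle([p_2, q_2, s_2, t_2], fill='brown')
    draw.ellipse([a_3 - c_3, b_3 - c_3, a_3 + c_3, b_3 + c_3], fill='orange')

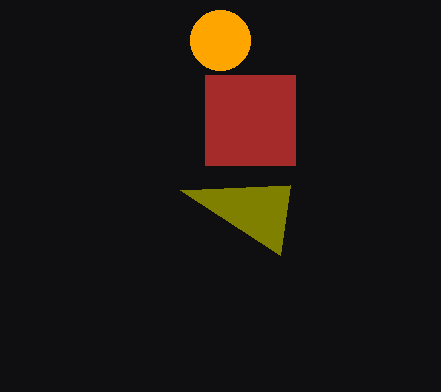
s_1 = 290, t_1 = 185, p_2 = 205, q_2 = 75, s_2 = 295, t_2 = 165, a_3 = 220, b_3 = 40, c_3 = 30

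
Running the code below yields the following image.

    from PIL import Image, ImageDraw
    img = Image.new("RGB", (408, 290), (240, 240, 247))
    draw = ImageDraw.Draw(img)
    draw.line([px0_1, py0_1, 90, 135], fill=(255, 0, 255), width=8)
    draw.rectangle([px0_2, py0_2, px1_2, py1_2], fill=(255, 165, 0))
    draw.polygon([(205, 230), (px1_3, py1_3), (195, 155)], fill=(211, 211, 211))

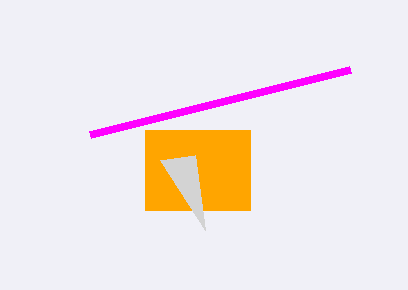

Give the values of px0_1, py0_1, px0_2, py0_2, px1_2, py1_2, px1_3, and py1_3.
px0_1 = 350; py0_1 = 70; px0_2 = 145; py0_2 = 130; px1_2 = 250; py1_2 = 210; px1_3 = 160; py1_3 = 160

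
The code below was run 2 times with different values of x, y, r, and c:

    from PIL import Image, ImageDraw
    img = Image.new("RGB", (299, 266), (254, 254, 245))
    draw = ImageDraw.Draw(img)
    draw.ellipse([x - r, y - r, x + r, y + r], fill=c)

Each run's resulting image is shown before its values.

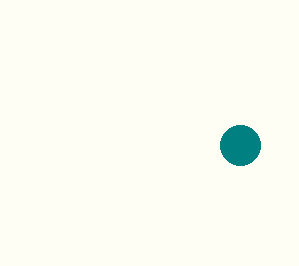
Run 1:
x = 240
y = 145
r = 20
c = 'teal'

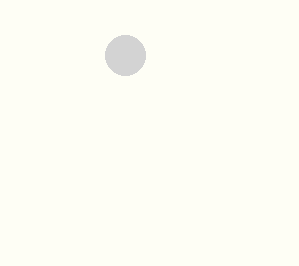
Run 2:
x = 125, y = 55, r = 20, c = 'lightgray'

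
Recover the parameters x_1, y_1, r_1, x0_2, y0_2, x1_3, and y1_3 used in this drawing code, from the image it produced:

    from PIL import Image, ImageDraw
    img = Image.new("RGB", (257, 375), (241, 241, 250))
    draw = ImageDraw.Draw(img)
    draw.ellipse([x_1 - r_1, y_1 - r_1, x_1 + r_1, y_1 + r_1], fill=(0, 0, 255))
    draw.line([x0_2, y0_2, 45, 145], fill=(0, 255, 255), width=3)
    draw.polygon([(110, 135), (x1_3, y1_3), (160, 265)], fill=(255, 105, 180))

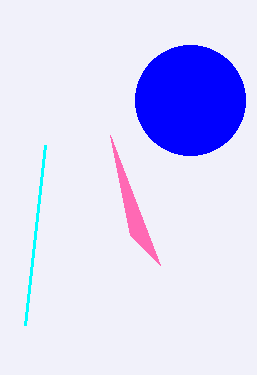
x_1 = 190, y_1 = 100, r_1 = 55, x0_2 = 25, y0_2 = 325, x1_3 = 130, y1_3 = 235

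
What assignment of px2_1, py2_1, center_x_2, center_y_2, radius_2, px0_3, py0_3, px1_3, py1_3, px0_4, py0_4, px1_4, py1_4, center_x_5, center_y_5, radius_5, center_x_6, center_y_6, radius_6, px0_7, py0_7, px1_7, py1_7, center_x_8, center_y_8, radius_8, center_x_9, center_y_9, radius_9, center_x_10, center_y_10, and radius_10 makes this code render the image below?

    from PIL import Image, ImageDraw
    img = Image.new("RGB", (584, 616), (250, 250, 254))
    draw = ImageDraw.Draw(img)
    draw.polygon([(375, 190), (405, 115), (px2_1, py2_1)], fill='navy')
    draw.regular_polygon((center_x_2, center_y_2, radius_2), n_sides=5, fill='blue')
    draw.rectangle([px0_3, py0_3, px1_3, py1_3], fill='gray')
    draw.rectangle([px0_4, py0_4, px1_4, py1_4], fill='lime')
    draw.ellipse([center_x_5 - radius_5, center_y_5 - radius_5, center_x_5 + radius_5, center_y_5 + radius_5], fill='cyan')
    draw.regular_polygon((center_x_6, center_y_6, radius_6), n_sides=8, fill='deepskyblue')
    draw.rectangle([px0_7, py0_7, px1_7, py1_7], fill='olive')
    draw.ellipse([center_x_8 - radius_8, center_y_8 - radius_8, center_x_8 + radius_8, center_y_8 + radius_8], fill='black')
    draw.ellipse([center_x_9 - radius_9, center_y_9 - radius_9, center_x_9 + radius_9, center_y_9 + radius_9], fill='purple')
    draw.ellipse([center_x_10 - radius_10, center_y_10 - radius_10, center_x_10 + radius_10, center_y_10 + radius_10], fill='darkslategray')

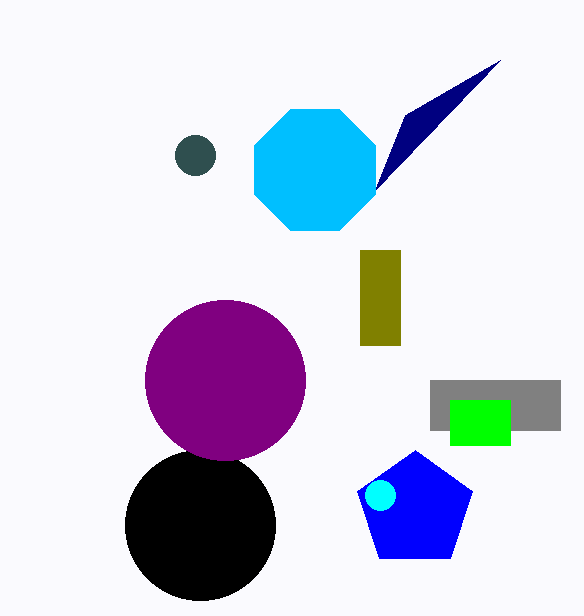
px2_1 = 500, py2_1 = 60, center_x_2 = 415, center_y_2 = 510, radius_2 = 60, px0_3 = 430, py0_3 = 380, px1_3 = 560, py1_3 = 430, px0_4 = 450, py0_4 = 400, px1_4 = 510, py1_4 = 445, center_x_5 = 380, center_y_5 = 495, radius_5 = 15, center_x_6 = 315, center_y_6 = 170, radius_6 = 65, px0_7 = 360, py0_7 = 250, px1_7 = 400, py1_7 = 345, center_x_8 = 200, center_y_8 = 525, radius_8 = 75, center_x_9 = 225, center_y_9 = 380, radius_9 = 80, center_x_10 = 195, center_y_10 = 155, radius_10 = 20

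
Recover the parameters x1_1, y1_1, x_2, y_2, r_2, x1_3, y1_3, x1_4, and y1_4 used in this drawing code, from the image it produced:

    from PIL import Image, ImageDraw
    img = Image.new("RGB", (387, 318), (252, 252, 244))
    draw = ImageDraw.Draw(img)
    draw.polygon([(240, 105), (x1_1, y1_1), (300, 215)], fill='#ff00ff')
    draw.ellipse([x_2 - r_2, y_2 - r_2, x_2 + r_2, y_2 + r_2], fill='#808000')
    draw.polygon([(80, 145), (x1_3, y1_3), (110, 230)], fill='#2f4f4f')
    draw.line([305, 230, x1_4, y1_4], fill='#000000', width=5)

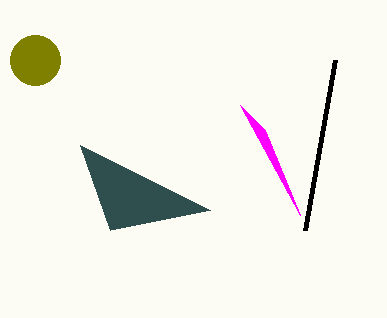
x1_1 = 265; y1_1 = 130; x_2 = 35; y_2 = 60; r_2 = 25; x1_3 = 210; y1_3 = 210; x1_4 = 335; y1_4 = 60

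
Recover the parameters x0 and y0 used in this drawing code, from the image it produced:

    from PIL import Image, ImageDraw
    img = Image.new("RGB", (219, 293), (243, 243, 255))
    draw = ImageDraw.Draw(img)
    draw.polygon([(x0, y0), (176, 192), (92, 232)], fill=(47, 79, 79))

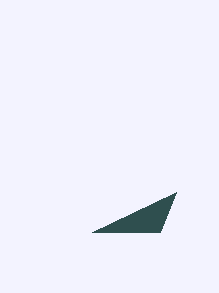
x0 = 160, y0 = 232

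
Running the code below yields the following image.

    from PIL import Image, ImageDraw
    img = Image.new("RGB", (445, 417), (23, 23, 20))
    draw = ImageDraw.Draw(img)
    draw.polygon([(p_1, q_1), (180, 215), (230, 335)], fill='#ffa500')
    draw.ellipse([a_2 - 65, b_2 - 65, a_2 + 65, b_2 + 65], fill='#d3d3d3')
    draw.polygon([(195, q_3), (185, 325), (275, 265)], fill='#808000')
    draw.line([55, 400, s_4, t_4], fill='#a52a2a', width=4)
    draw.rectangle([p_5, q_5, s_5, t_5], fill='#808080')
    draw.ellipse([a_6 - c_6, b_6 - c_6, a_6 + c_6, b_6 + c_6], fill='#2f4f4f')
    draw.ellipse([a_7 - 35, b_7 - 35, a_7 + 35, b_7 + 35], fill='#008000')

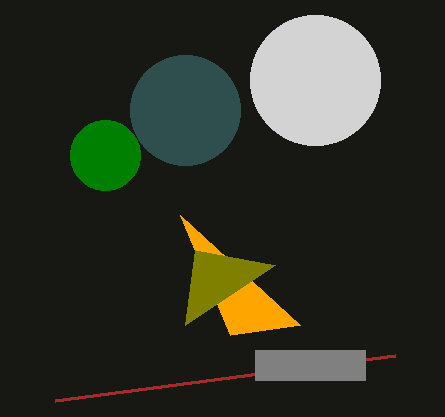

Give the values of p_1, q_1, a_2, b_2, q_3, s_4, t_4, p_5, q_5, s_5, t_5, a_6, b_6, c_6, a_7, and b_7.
p_1 = 300; q_1 = 325; a_2 = 315; b_2 = 80; q_3 = 250; s_4 = 395; t_4 = 355; p_5 = 255; q_5 = 350; s_5 = 365; t_5 = 380; a_6 = 185; b_6 = 110; c_6 = 55; a_7 = 105; b_7 = 155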